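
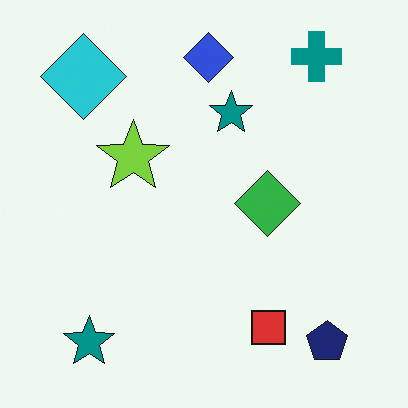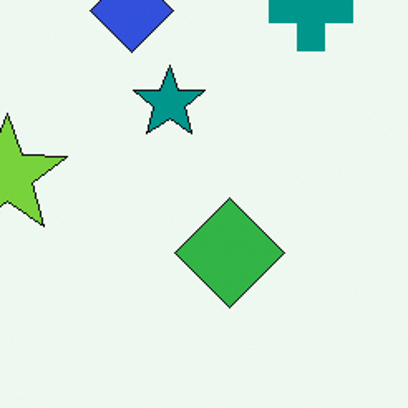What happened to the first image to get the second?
The image was cropped to a noticeably smaller region and rescaled.

The visible shapes are larger and the field of view is narrower; shapes near the original edges may be partly or wholly outside the frame — a crop-and-rescale.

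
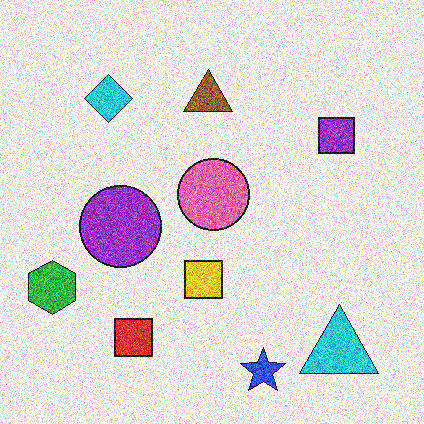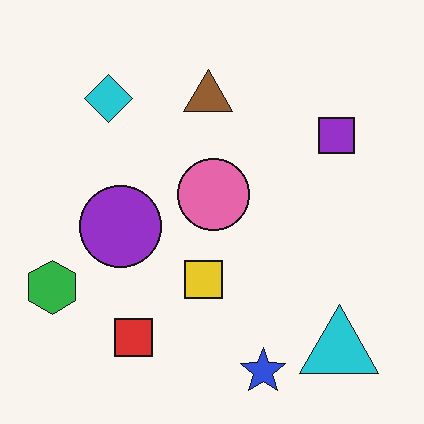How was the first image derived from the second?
The first image is the second degraded with heavy additive noise.

Random speckle covers the whole image, including the flat background.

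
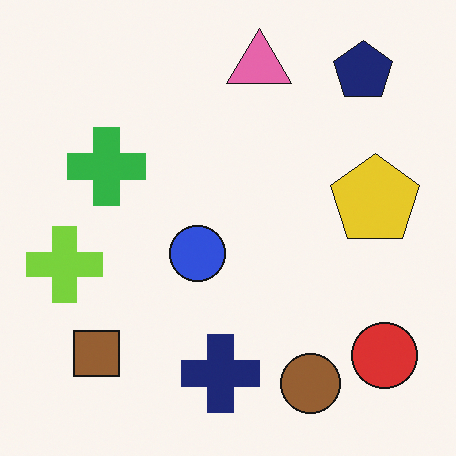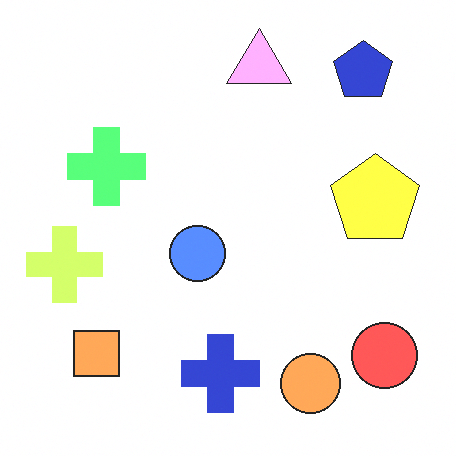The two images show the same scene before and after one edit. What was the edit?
This is the original image brightened a lot.

Every pixel — background and shapes alike — is uniformly brightened.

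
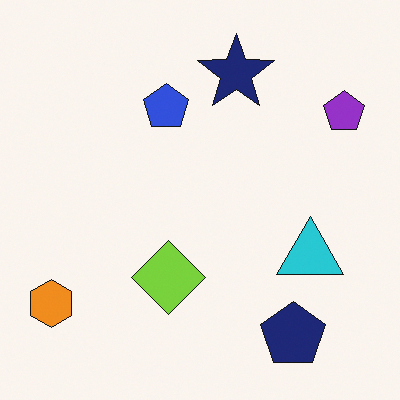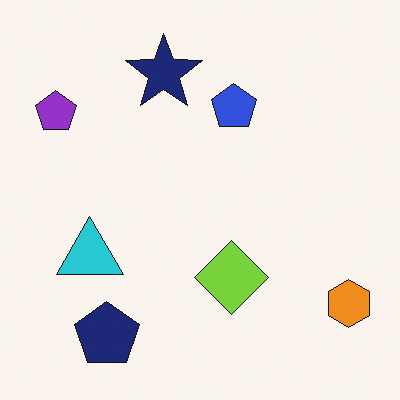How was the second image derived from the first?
This is the original image flipped horizontally (left ↔ right).

The orange hexagon is in the bottom-left of the first image and the bottom-right of the second — shapes on opposite sides of the vertical midline have swapped in a mirror flip.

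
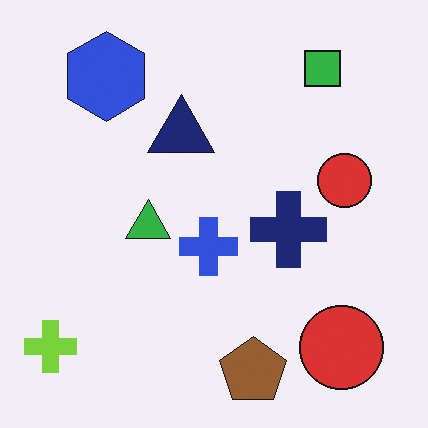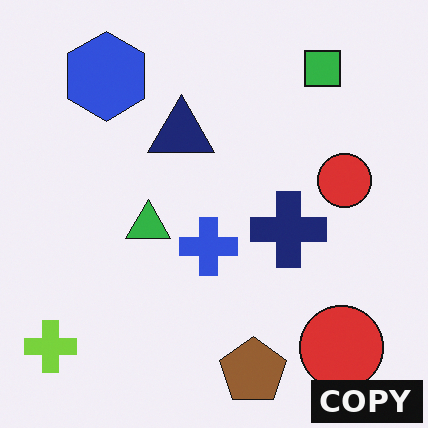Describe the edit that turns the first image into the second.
The second image is the first watermarked with the text "COPY" in the lower-right corner.

A dark label reading "COPY" appears in the lower-right corner.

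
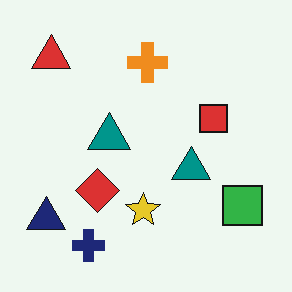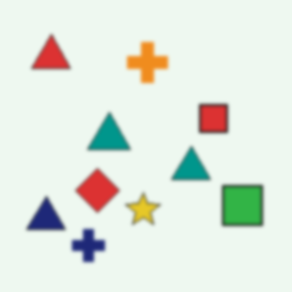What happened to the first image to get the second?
The second image is the first lightly blurred.

Shape edges and outlines are uniformly softened across the whole image.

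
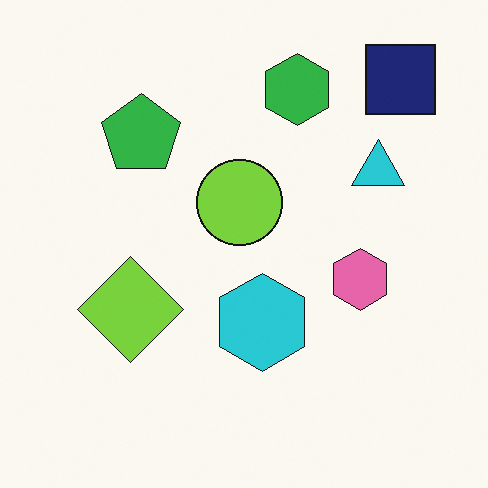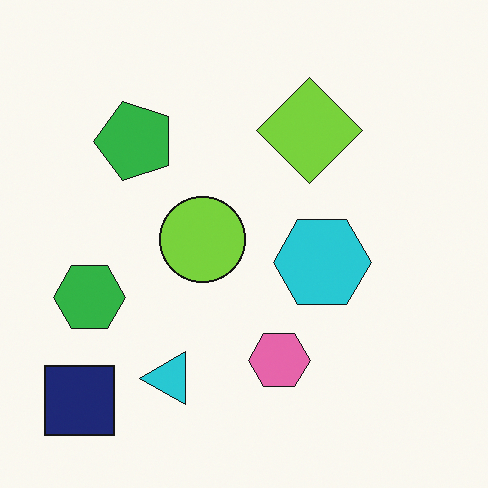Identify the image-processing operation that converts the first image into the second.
Transposed (reflected across the top-left ↔ bottom-right diagonal).

Shapes have swapped their row and column positions — what was in the top-right is now in the bottom-left — a diagonal reflection.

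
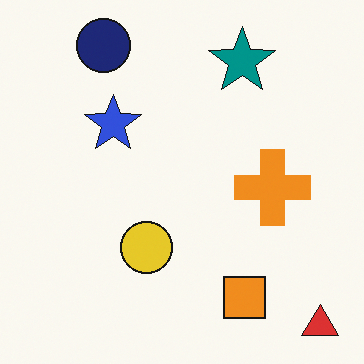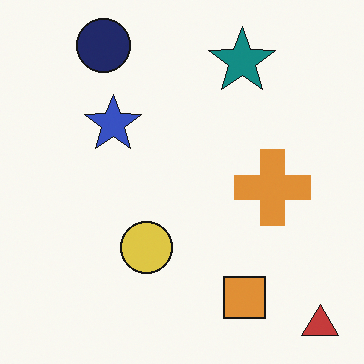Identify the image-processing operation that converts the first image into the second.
The second image is the first slightly desaturated.

All colors are more muted and greyish — a global saturation change.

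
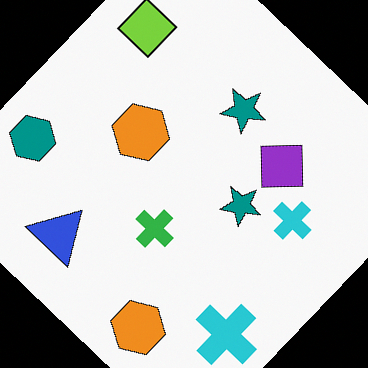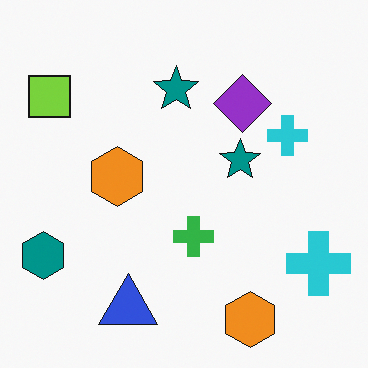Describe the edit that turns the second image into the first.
The image was rotated clockwise by a large amount — several tens of degrees.

Every shape is tilted by the same angle and the image corners show triangular fill wedges — a whole-image rotation by a non-right angle.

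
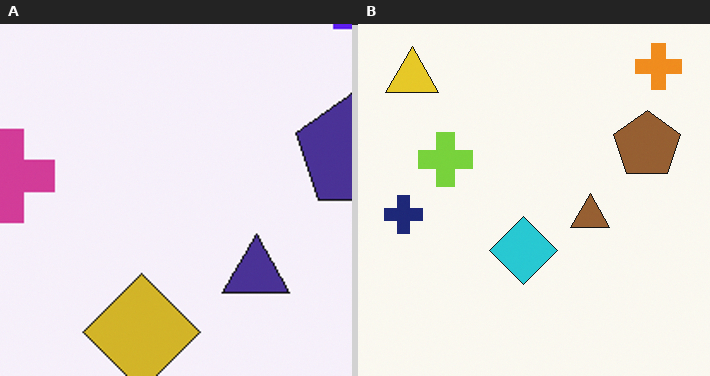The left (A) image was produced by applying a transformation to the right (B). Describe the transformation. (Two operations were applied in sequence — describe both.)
Hue-shifted by a large amount, then cropped tightly and scaled back up.

Every shape's color has rotated by the same amount around the hue wheel — a uniform hue shift. The visible shapes are larger and the field of view is narrower; shapes near the original edges may be partly or wholly outside the frame — a crop-and-rescale.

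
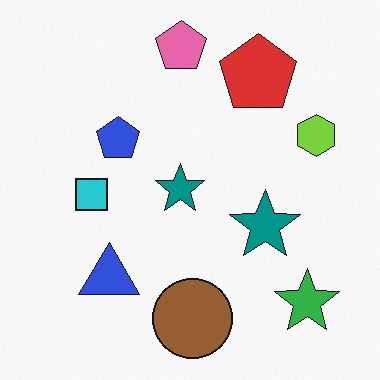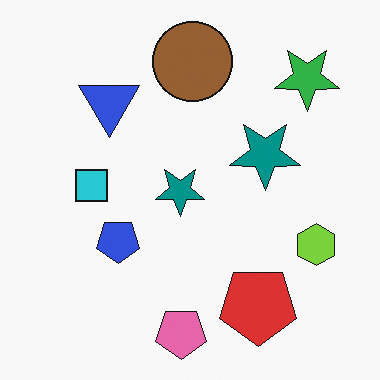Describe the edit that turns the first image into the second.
It was flipped vertically (top ↔ bottom).

The pink pentagon is in the top of the first image and the bottom of the second — shapes on opposite sides of the horizontal midline have swapped in a mirror flip.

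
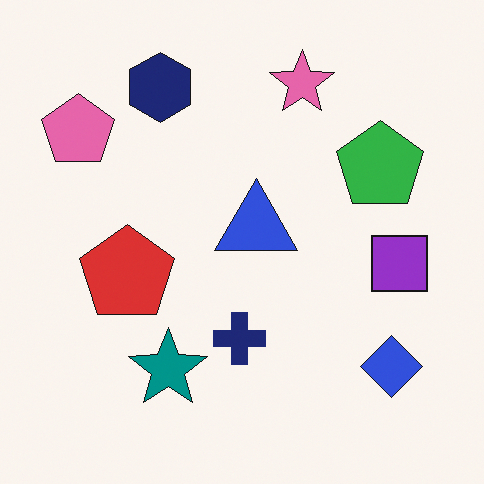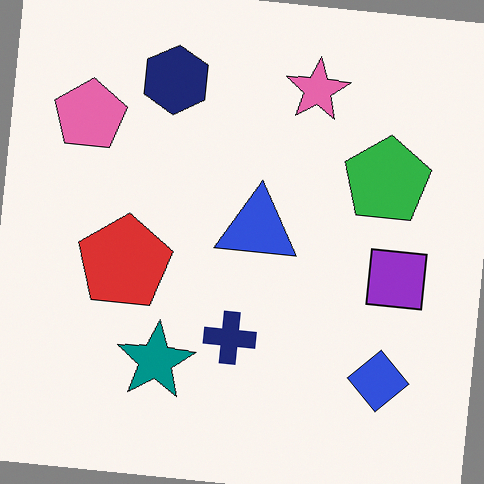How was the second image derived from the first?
The transformation is: rotated clockwise by a slight angle.

Every shape is tilted by the same angle and the image corners show triangular fill wedges — a whole-image rotation by a non-right angle.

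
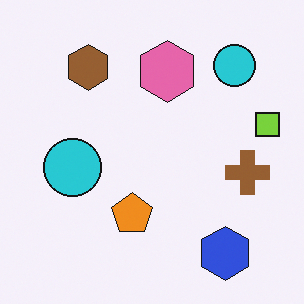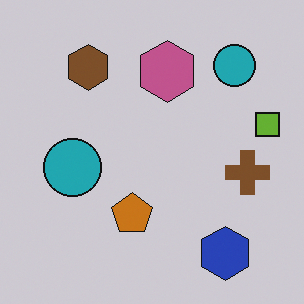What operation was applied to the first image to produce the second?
The transformation is: darkened a little.

Every pixel — background and shapes alike — is uniformly darkened.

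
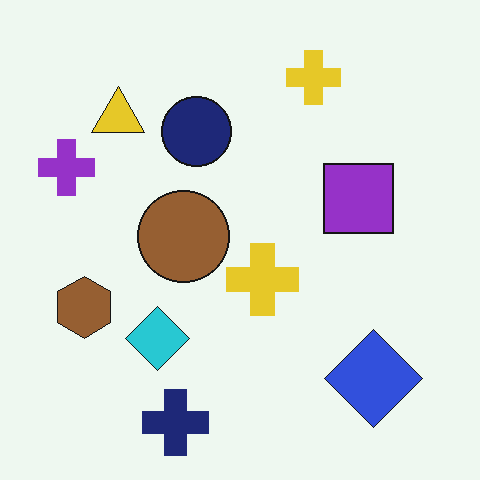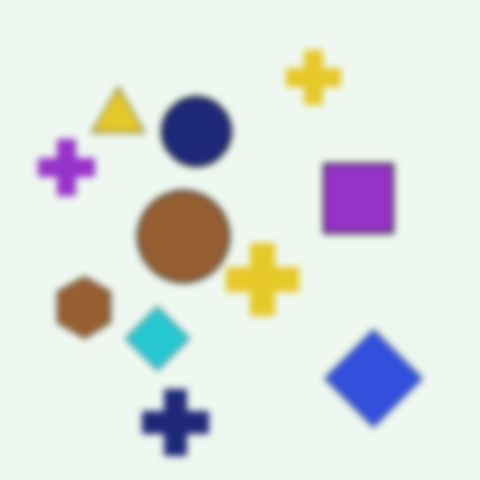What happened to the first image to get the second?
This is the original image moderately blurred.

Shape edges and outlines are uniformly softened across the whole image.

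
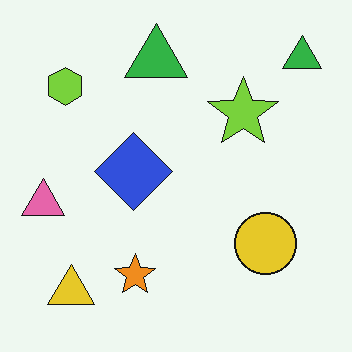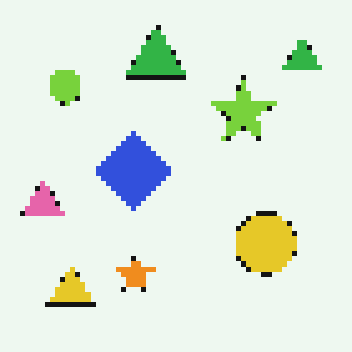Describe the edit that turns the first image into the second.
The second image is the first lightly pixelated (a mild mosaic effect).

Shapes are reduced to large square blocks; fine edges and outlines are lost — a downscale-then-upscale (mosaic) effect.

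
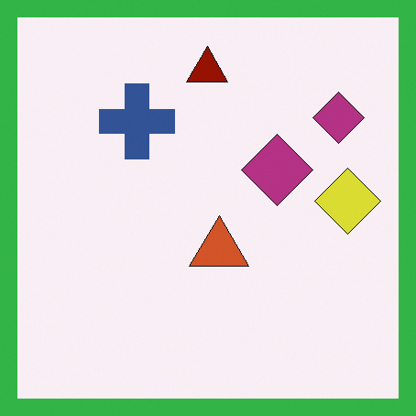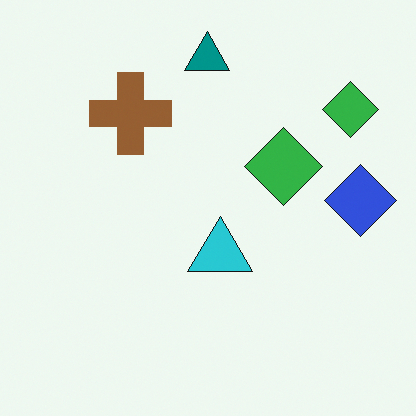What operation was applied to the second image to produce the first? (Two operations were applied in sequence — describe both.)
This is the original image hue-shifted by a large amount, then framed with a green border.

Every shape's color has rotated by the same amount around the hue wheel — a uniform hue shift. A solid green frame runs around the edge of the first image, with the content slightly shrunk inside it.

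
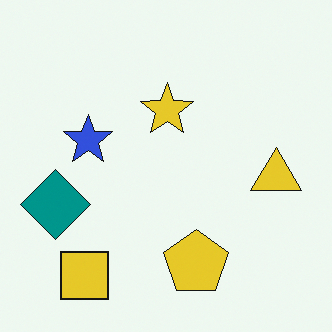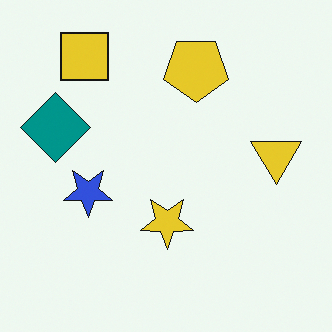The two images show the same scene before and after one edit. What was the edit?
Flipped vertically (top ↔ bottom).

The yellow square is in the bottom-left of the first image and the top-left of the second — shapes on opposite sides of the horizontal midline have swapped in a mirror flip.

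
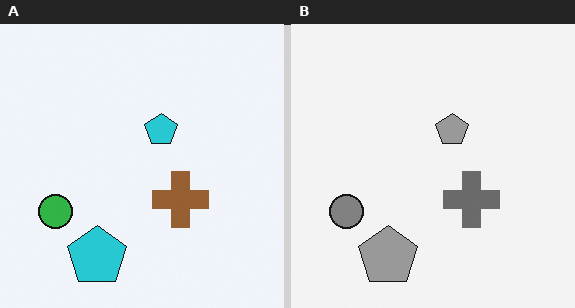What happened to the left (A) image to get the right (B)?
Converted to grayscale.

All color is removed — every shape is now a shade of grey.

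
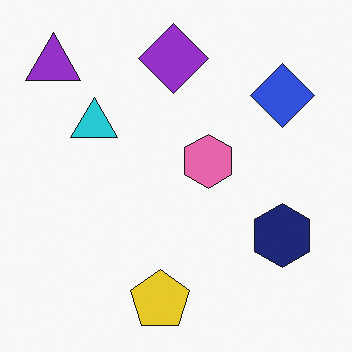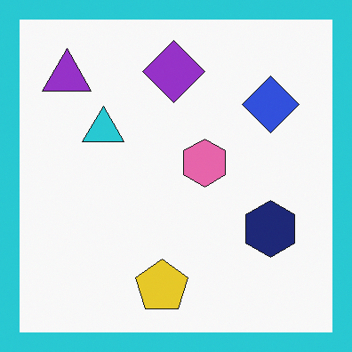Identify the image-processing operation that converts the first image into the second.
The transformation is: framed with a cyan border.

A solid cyan frame runs around the edge of the second image, with the content slightly shrunk inside it.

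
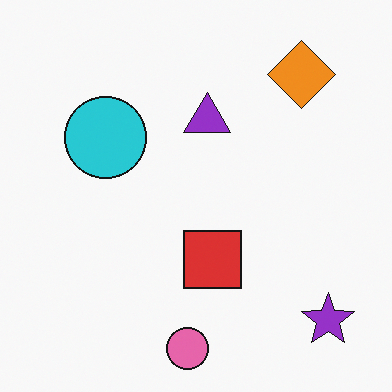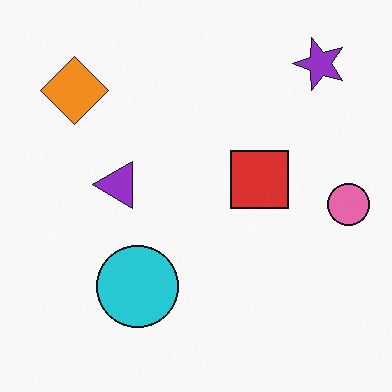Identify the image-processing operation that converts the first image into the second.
This is the original image rotated 90° counter-clockwise.

The purple star sits in the bottom-right of the first image and the top-right of the second — consistent with a whole-image 90° counter-clockwise rotation.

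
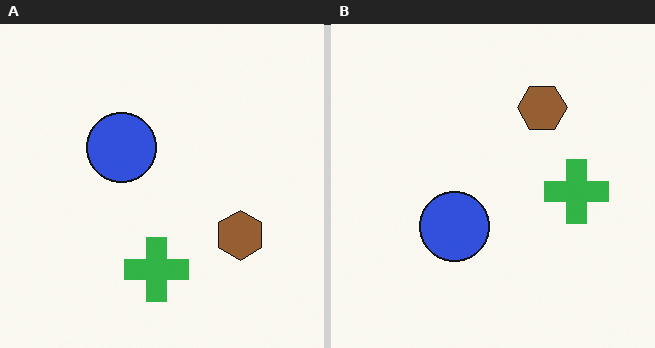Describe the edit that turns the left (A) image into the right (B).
The right (B) image is the left (A) rotated 90° counter-clockwise.

The brown hexagon sits in the right of the left (A) image and the top of the right (B) — consistent with a whole-image 90° counter-clockwise rotation.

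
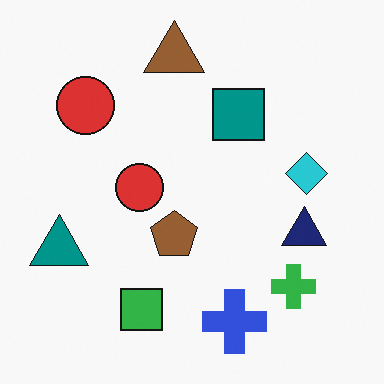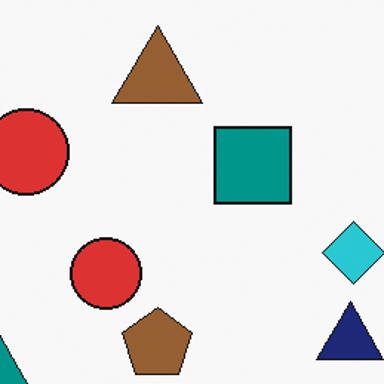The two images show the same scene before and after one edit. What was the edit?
Cropped to a modestly smaller region and rescaled.

The visible shapes are larger and the field of view is narrower; shapes near the original edges may be partly or wholly outside the frame — a crop-and-rescale.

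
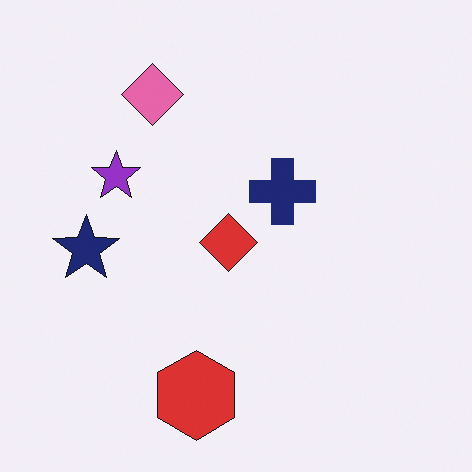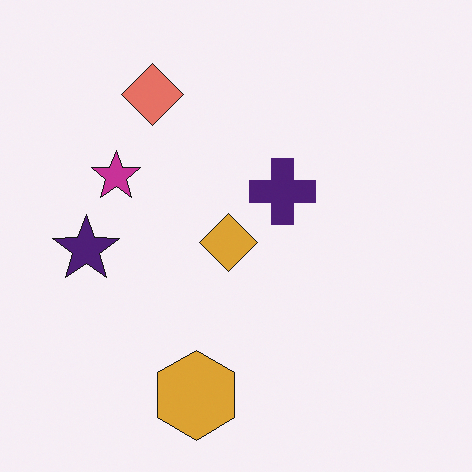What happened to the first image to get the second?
This is the original image hue-shifted slightly.

Every shape's color has rotated by the same amount around the hue wheel — a uniform hue shift.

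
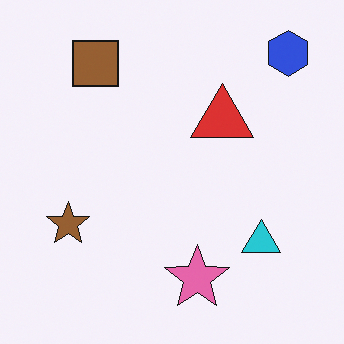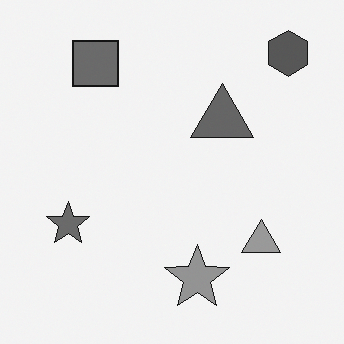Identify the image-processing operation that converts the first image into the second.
It was converted to grayscale.

All color is removed — every shape is now a shade of grey.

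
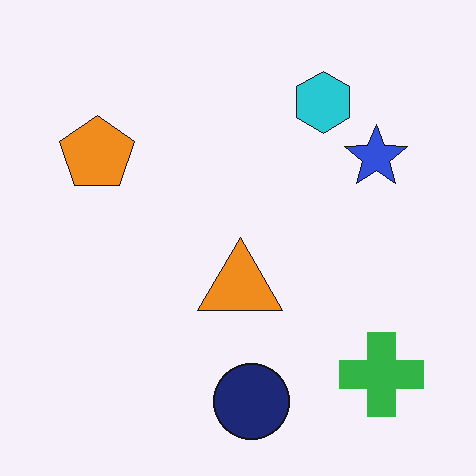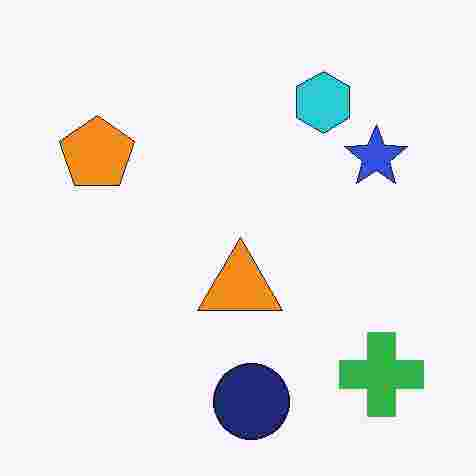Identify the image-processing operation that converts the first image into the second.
The image was heavily JPEG-compressed with obvious blocking artifacts.

Blocky 8×8 compression artifacts appear around shape edges and the flat background shows ringing — characteristic JPEG degradation.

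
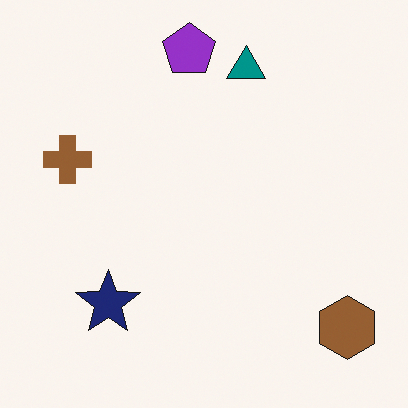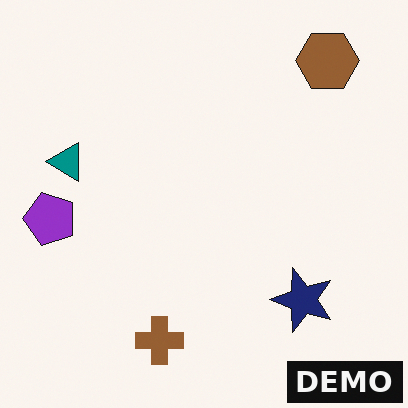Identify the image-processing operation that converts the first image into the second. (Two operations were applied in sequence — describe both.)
This is the original image rotated 90° counter-clockwise, then watermarked with the text "DEMO" in the lower-right corner.

The brown hexagon sits in the bottom-right of the first image and the top-right of the second — consistent with a whole-image 90° counter-clockwise rotation. A dark label reading "DEMO" appears in the lower-right corner.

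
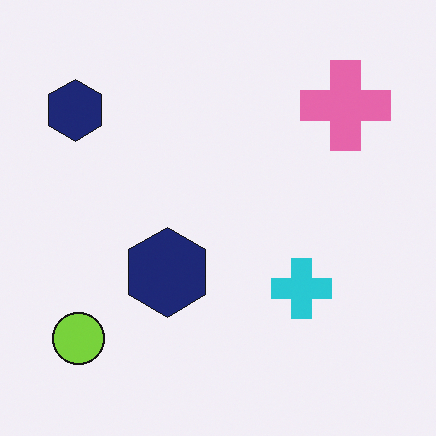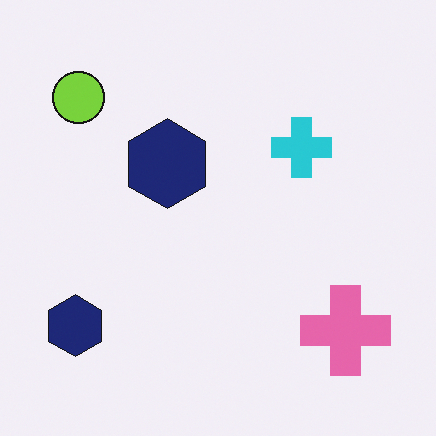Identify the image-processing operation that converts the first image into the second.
The transformation is: flipped vertically (top ↔ bottom).

The lime circle is in the bottom-left of the first image and the top-left of the second — shapes on opposite sides of the horizontal midline have swapped in a mirror flip.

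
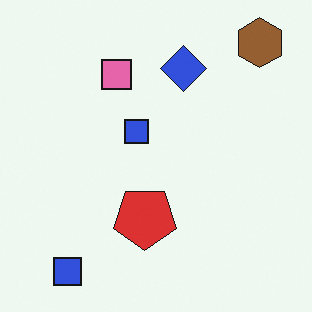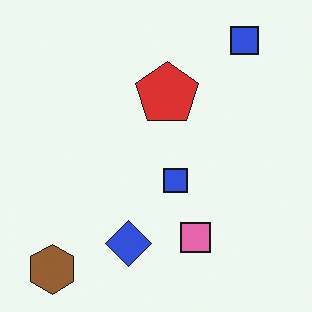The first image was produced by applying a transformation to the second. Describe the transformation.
It was rotated 180°.

The brown hexagon sits in the bottom-left of the second image and the top-right of the first — consistent with a whole-image 180° rotation.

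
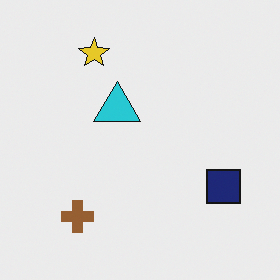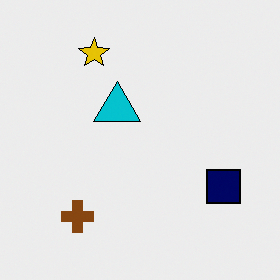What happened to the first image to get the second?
The image was given slightly increased contrast.

Tones are pushed away from mid-grey across the whole image — a global contrast change.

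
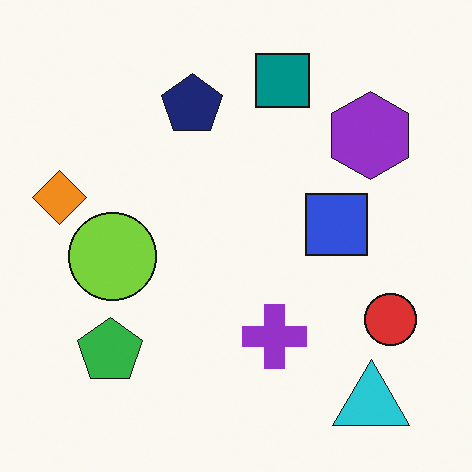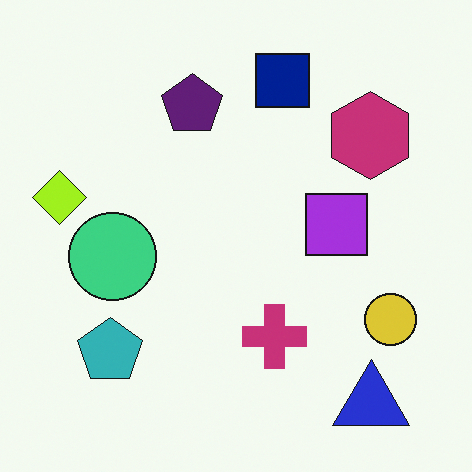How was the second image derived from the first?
This is the original image hue-shifted slightly.

Every shape's color has rotated by the same amount around the hue wheel — a uniform hue shift.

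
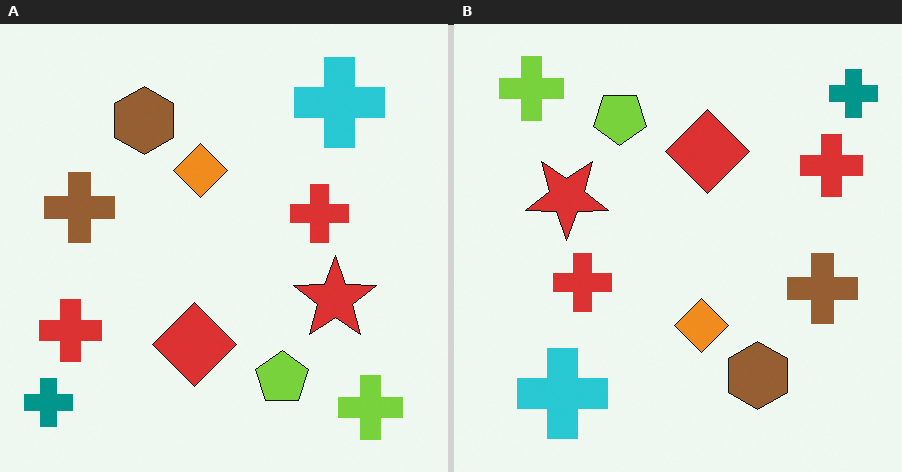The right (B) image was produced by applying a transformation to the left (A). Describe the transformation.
Rotated 180°.

The teal cross sits in the bottom-left of the left (A) image and the top-right of the right (B) — consistent with a whole-image 180° rotation.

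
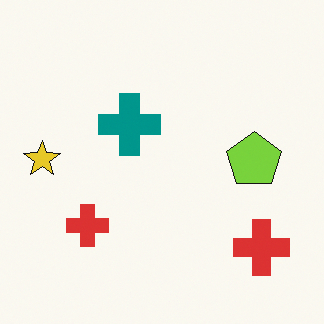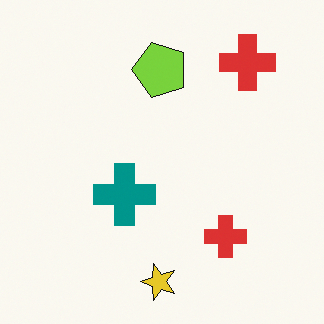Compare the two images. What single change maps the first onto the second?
The image was rotated 90° counter-clockwise.

The yellow star sits in the left of the first image and the bottom of the second — consistent with a whole-image 90° counter-clockwise rotation.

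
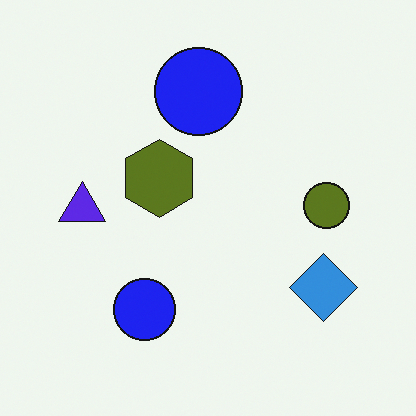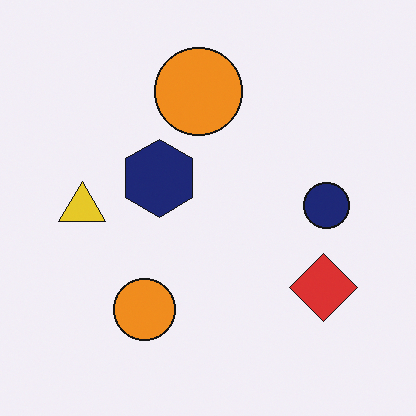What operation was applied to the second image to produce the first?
The image was hue-shifted by a large amount.

Every shape's color has rotated by the same amount around the hue wheel — a uniform hue shift.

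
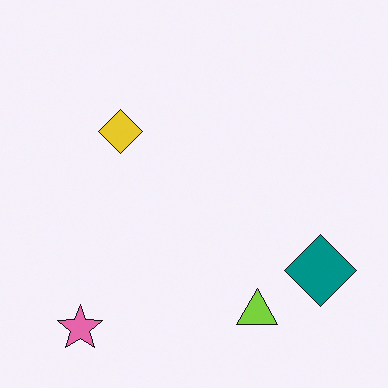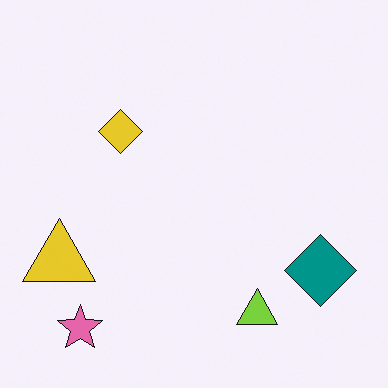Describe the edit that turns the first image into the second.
This is the original image overlaid with an additional yellow triangle.

A yellow triangle appears in the second image that is absent from the first.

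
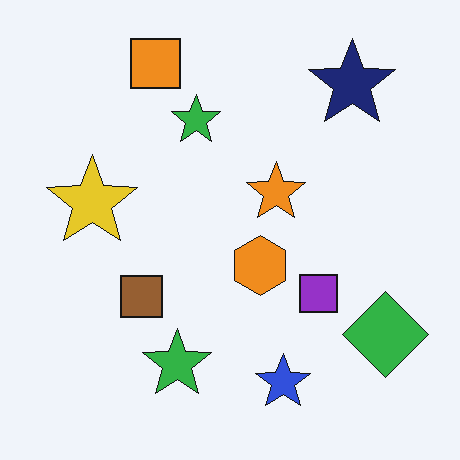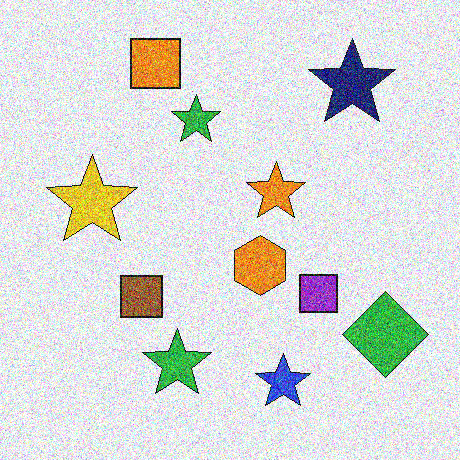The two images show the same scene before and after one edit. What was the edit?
Degraded with a thick layer of grain.

Random speckle covers the whole image, including the flat background.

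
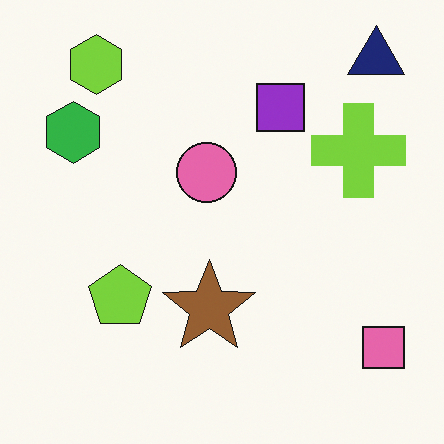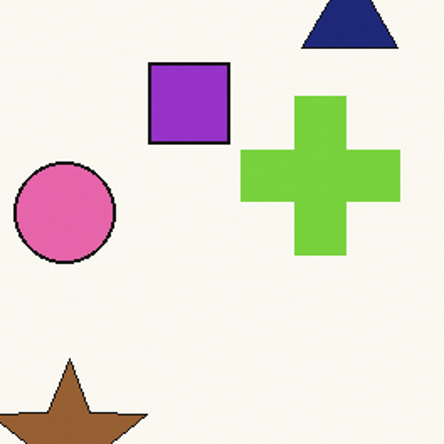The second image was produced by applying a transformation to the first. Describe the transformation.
It was cropped to a noticeably smaller region and rescaled.

The visible shapes are larger and the field of view is narrower; shapes near the original edges may be partly or wholly outside the frame — a crop-and-rescale.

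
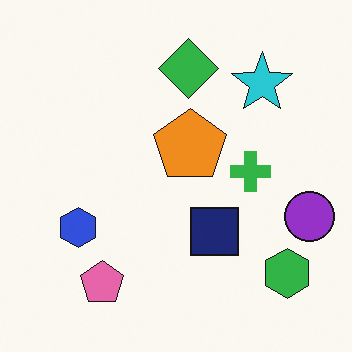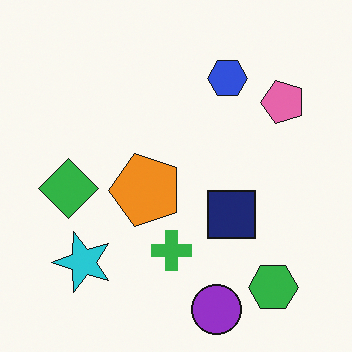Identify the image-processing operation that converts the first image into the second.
The image was transposed (reflected across the top-left ↔ bottom-right diagonal).

Shapes have swapped their row and column positions — what was in the top-right is now in the bottom-left — a diagonal reflection.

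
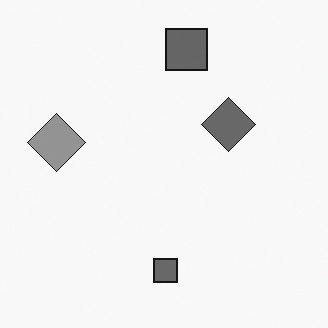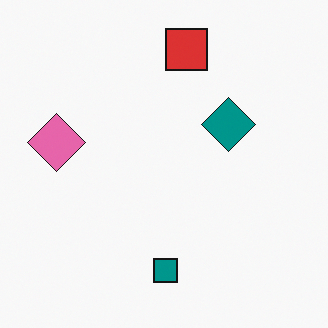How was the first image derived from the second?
The transformation is: converted to grayscale.

All color is removed — every shape is now a shade of grey.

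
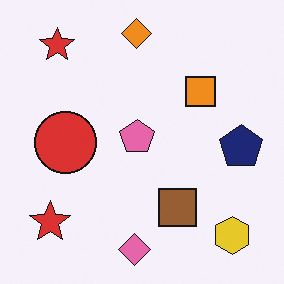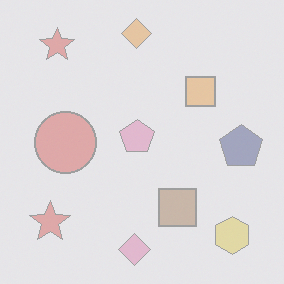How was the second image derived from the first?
The image was given much lower contrast.

Tones are pushed toward mid-grey across the whole image — a global contrast change.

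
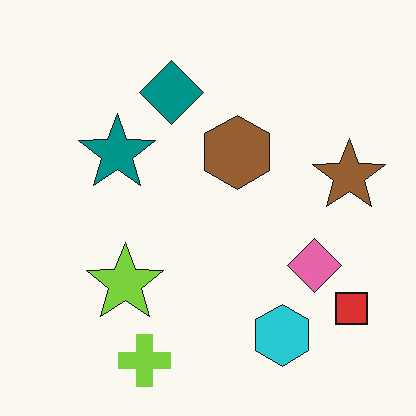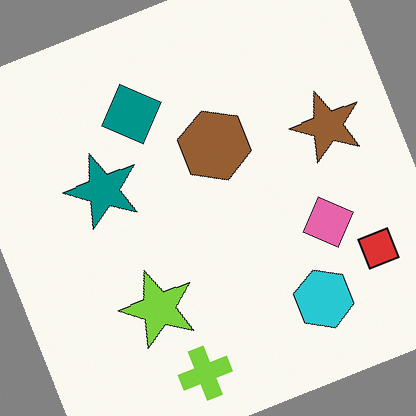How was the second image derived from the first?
The transformation is: rotated counter-clockwise by a moderate amount.

Every shape is tilted by the same angle and the image corners show triangular fill wedges — a whole-image rotation by a non-right angle.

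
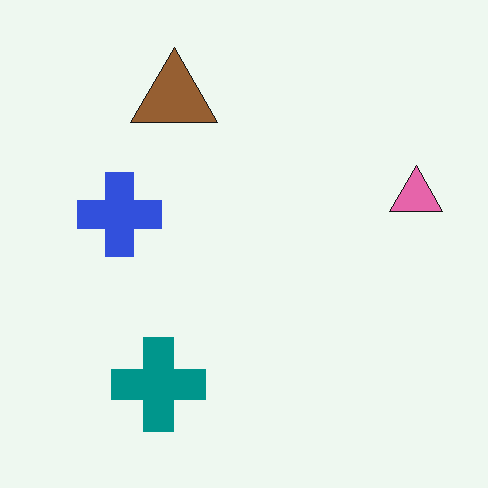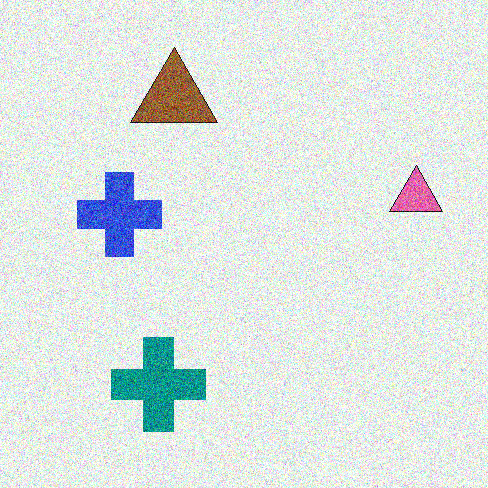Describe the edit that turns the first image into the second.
The image was degraded with a thick layer of grain.

Random speckle covers the whole image, including the flat background.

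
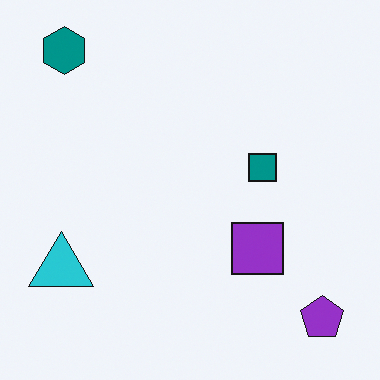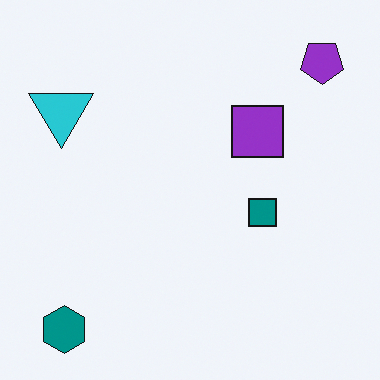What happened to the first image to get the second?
The transformation is: flipped vertically (top ↔ bottom).

The teal hexagon is in the top-left of the first image and the bottom-left of the second — shapes on opposite sides of the horizontal midline have swapped in a mirror flip.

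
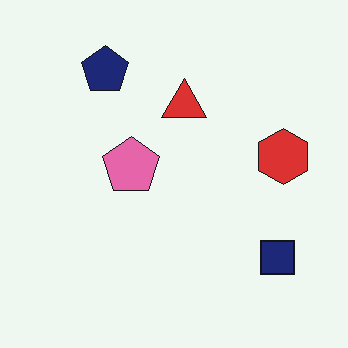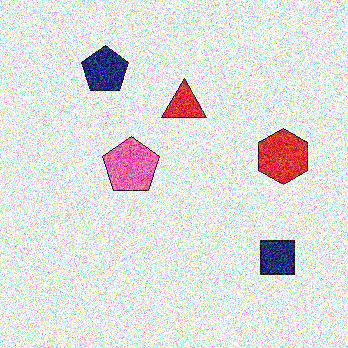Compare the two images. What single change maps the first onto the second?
This is the original image degraded with a thick layer of grain.

Random speckle covers the whole image, including the flat background.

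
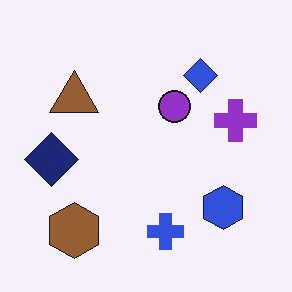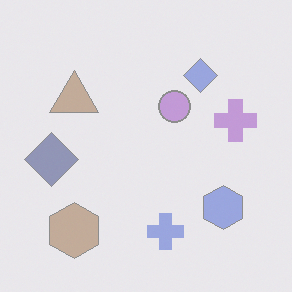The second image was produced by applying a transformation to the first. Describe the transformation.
The transformation is: washed out (contrast reduced).

Tones are pushed toward mid-grey across the whole image — a global contrast change.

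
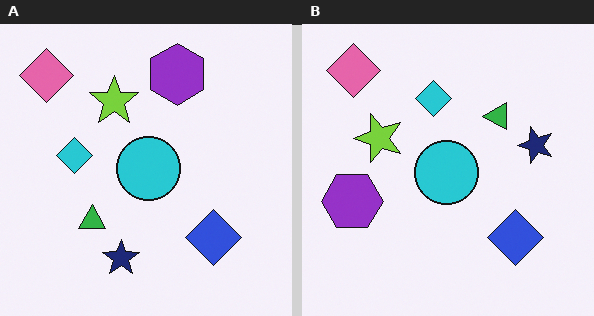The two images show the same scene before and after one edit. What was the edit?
Transposed (reflected across the top-left ↔ bottom-right diagonal).

Shapes have swapped their row and column positions — what was in the top-right is now in the bottom-left — a diagonal reflection.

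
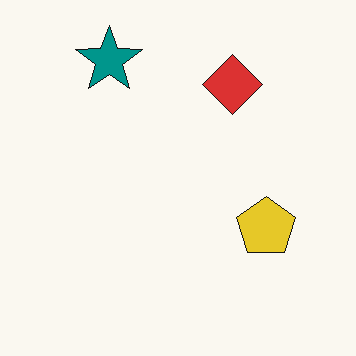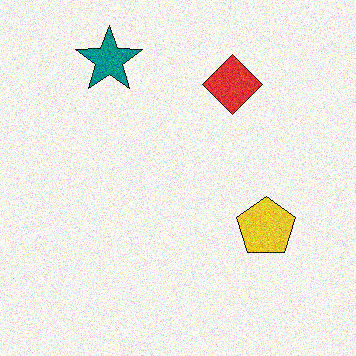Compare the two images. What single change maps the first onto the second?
It was degraded with moderate additive noise.

Random speckle covers the whole image, including the flat background.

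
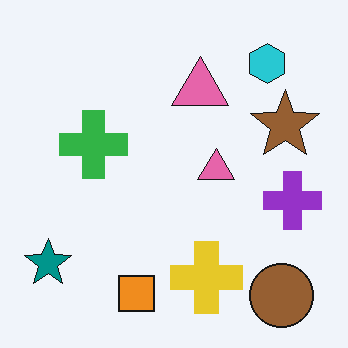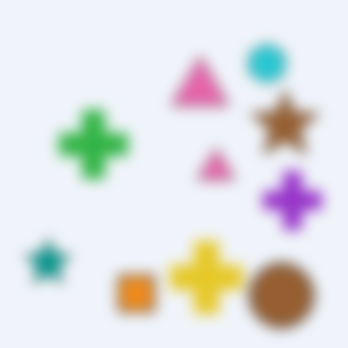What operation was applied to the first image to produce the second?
The transformation is: strongly gaussian-blurred.

Shape edges and outlines are uniformly softened across the whole image.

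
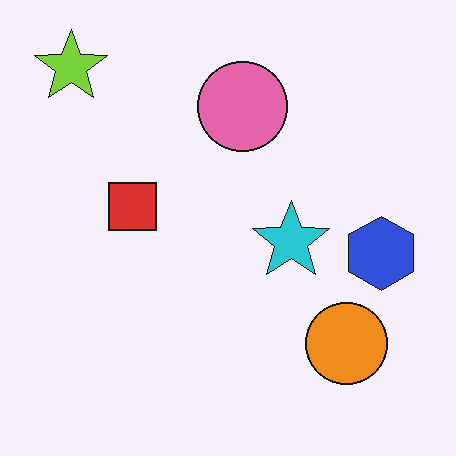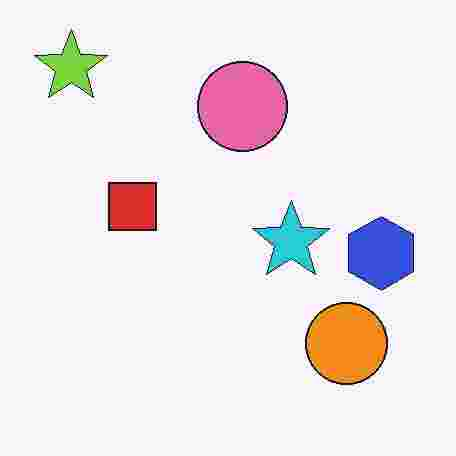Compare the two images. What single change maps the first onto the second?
The transformation is: heavily JPEG-compressed with obvious blocking artifacts.

Blocky 8×8 compression artifacts appear around shape edges and the flat background shows ringing — characteristic JPEG degradation.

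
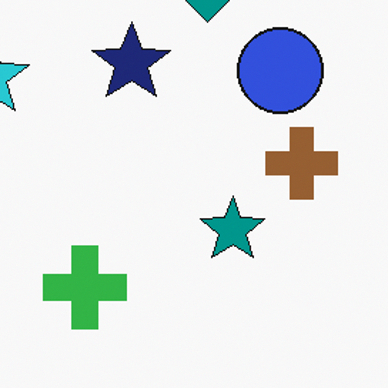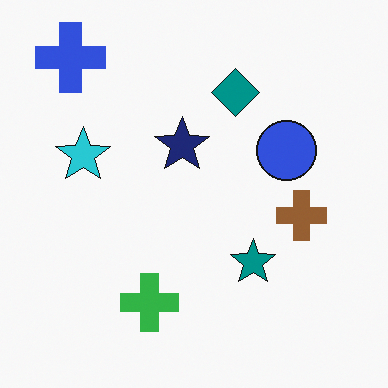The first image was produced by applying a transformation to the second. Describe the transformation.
The first image is the second cropped to a modestly smaller region and rescaled.

The visible shapes are larger and the field of view is narrower; shapes near the original edges may be partly or wholly outside the frame — a crop-and-rescale.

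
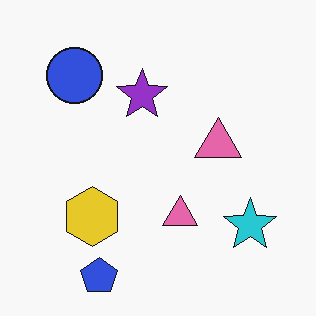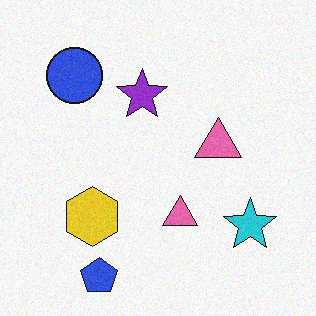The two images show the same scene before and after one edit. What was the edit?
The image was degraded with subtle gaussian noise.

Random speckle covers the whole image, including the flat background.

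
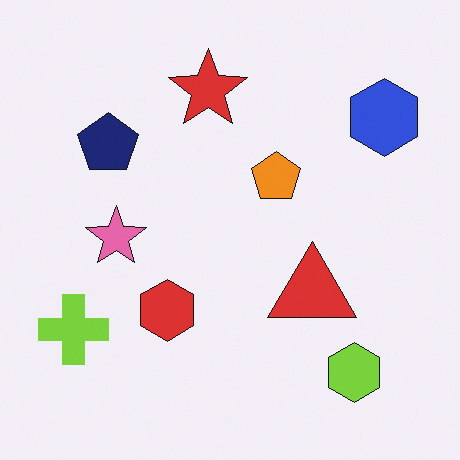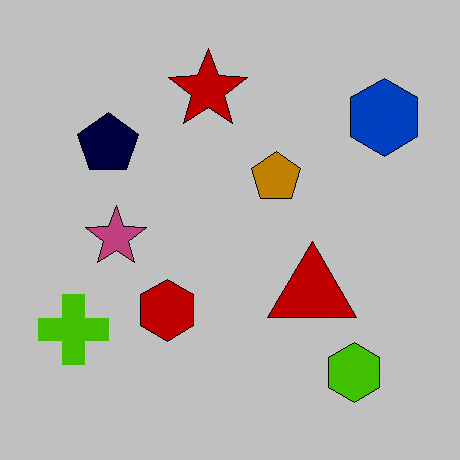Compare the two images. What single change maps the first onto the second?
The image was aggressively posterized.

Each flat color has snapped to a coarser quantized level — most visibly, the near-white background has dropped to a flat grey.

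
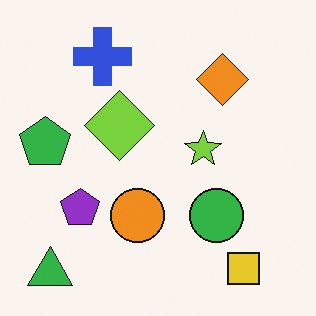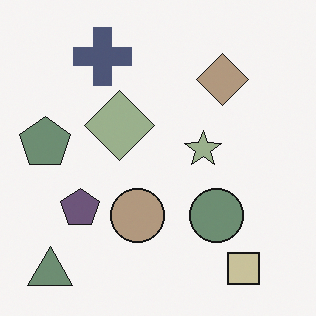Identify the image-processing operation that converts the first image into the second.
The second image is the first heavily desaturated.

All colors are more muted and greyish — a global saturation change.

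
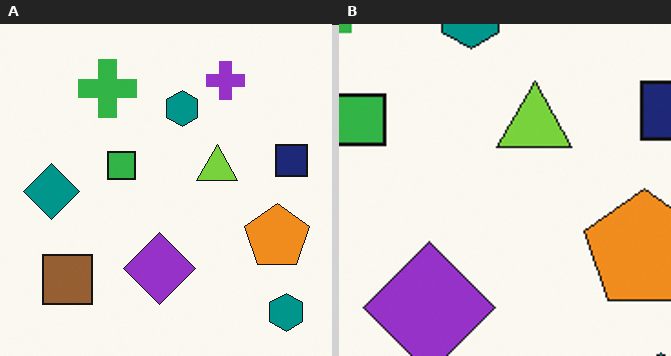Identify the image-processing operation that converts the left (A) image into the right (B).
Cropped tightly and scaled back up.

The visible shapes are larger and the field of view is narrower; shapes near the original edges may be partly or wholly outside the frame — a crop-and-rescale.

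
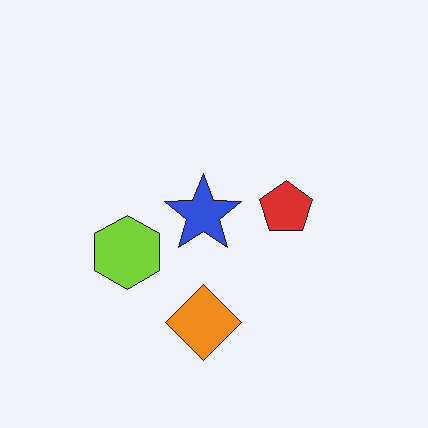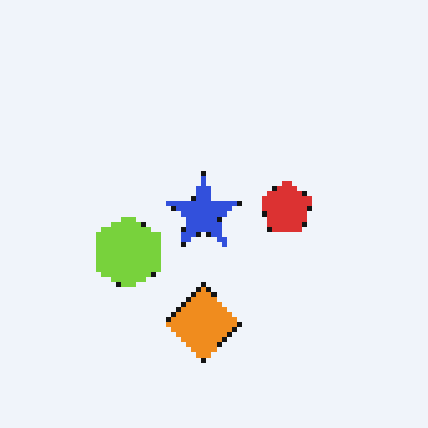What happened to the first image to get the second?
This is the original image lightly pixelated (a mild mosaic effect).

Shapes are reduced to large square blocks; fine edges and outlines are lost — a downscale-then-upscale (mosaic) effect.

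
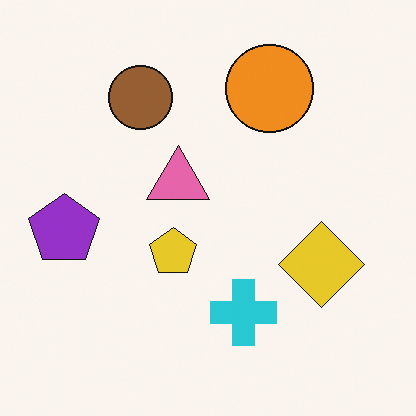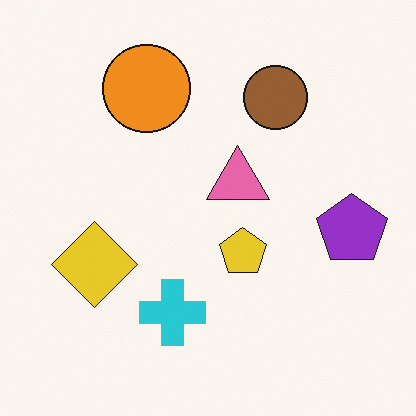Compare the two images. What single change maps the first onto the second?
The transformation is: flipped horizontally (left ↔ right).

The purple pentagon is in the left of the first image and the right of the second — shapes on opposite sides of the vertical midline have swapped in a mirror flip.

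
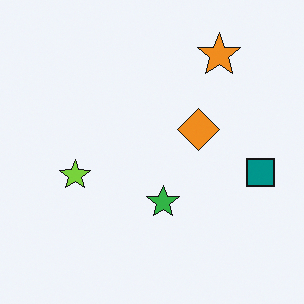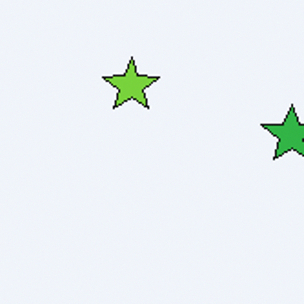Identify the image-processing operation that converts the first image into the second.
It was cropped to a noticeably smaller region and rescaled.

The visible shapes are larger and the field of view is narrower; shapes near the original edges may be partly or wholly outside the frame — a crop-and-rescale.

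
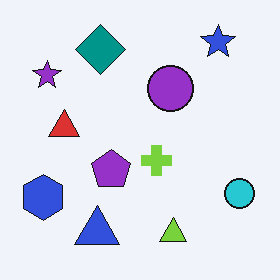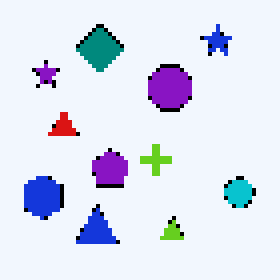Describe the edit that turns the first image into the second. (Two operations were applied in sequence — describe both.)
The image was lightly pixelated (a mild mosaic effect), then given slightly increased contrast.

Shapes are reduced to large square blocks; fine edges and outlines are lost — a downscale-then-upscale (mosaic) effect. Tones are pushed away from mid-grey across the whole image — a global contrast change.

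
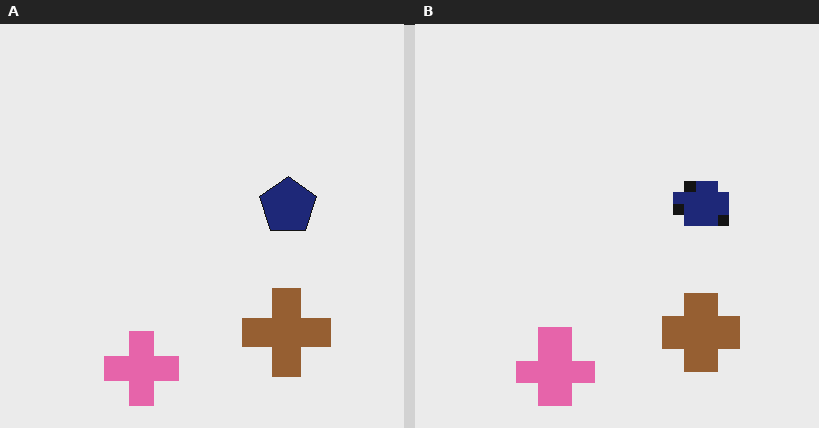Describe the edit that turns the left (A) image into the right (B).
The right (B) image is the left (A) heavily pixelated into large blocks.

Shapes are reduced to large square blocks; fine edges and outlines are lost — a downscale-then-upscale (mosaic) effect.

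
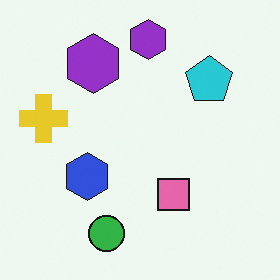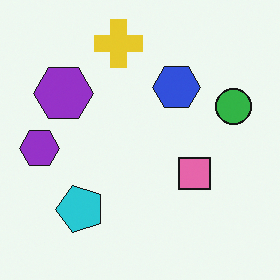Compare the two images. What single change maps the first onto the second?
Transposed (reflected across the top-left ↔ bottom-right diagonal).

Shapes have swapped their row and column positions — what was in the top-right is now in the bottom-left — a diagonal reflection.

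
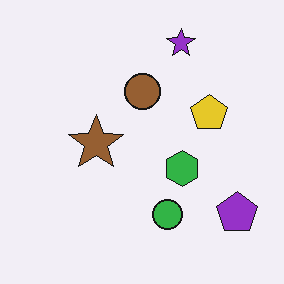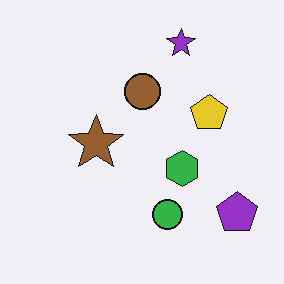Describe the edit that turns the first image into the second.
It was JPEG-compressed with visible artifacts.

Blocky 8×8 compression artifacts appear around shape edges and the flat background shows ringing — characteristic JPEG degradation.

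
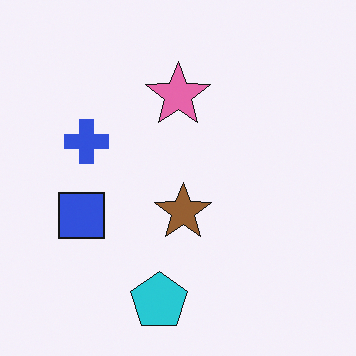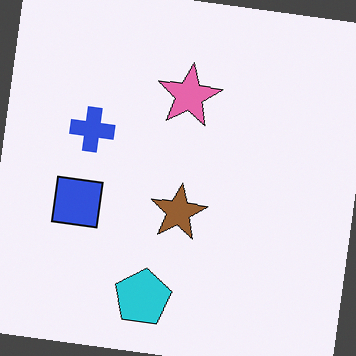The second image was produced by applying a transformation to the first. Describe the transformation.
It was rotated clockwise by a few degrees.

Every shape is tilted by the same angle and the image corners show triangular fill wedges — a whole-image rotation by a non-right angle.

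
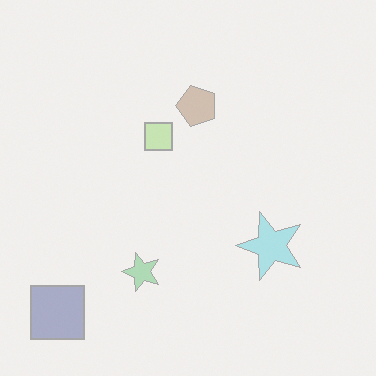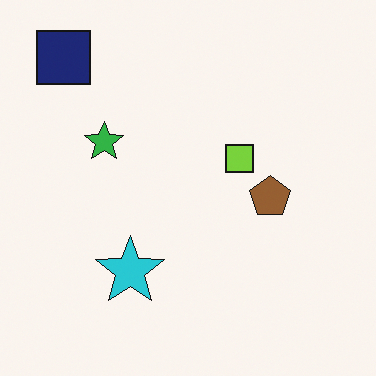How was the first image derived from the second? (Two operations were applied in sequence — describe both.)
The transformation is: rotated 90° counter-clockwise, then washed out (contrast reduced).

The navy square sits in the top-left of the second image and the bottom-left of the first — consistent with a whole-image 90° counter-clockwise rotation. Tones are pushed toward mid-grey across the whole image — a global contrast change.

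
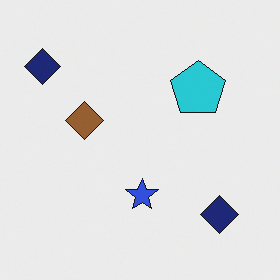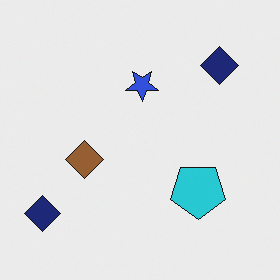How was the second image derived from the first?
The transformation is: flipped vertically (top ↔ bottom).

The blue star is in the bottom of the first image and the top of the second — shapes on opposite sides of the horizontal midline have swapped in a mirror flip.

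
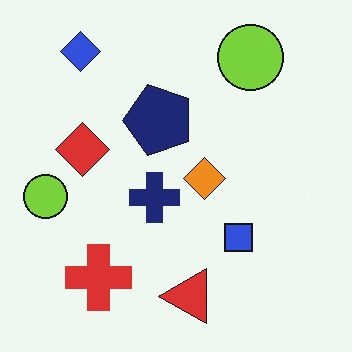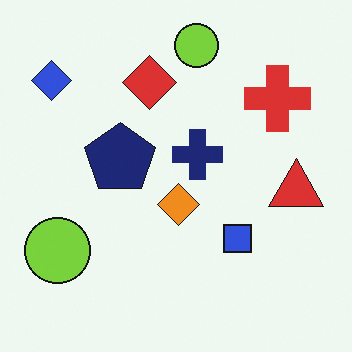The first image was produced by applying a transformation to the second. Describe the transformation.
The first image is the second transposed (reflected across the top-left ↔ bottom-right diagonal).

Shapes have swapped their row and column positions — what was in the top-right is now in the bottom-left — a diagonal reflection.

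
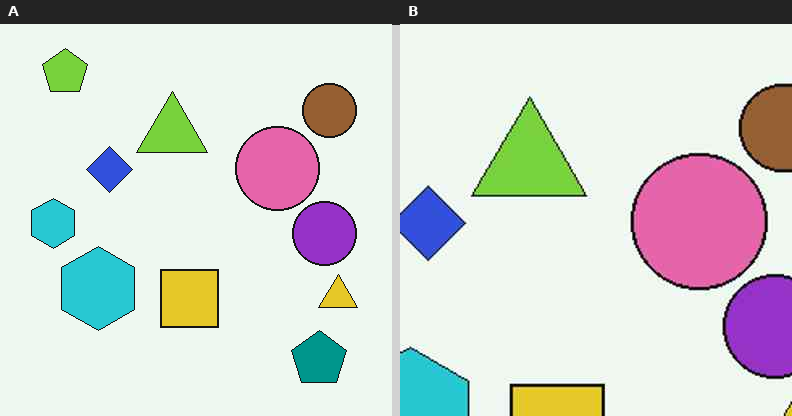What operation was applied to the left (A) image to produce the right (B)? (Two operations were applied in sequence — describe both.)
The image was cropped slightly and scaled back up, then JPEG-compressed with visible artifacts.

The visible shapes are larger and the field of view is narrower; shapes near the original edges may be partly or wholly outside the frame — a crop-and-rescale. Blocky 8×8 compression artifacts appear around shape edges and the flat background shows ringing — characteristic JPEG degradation.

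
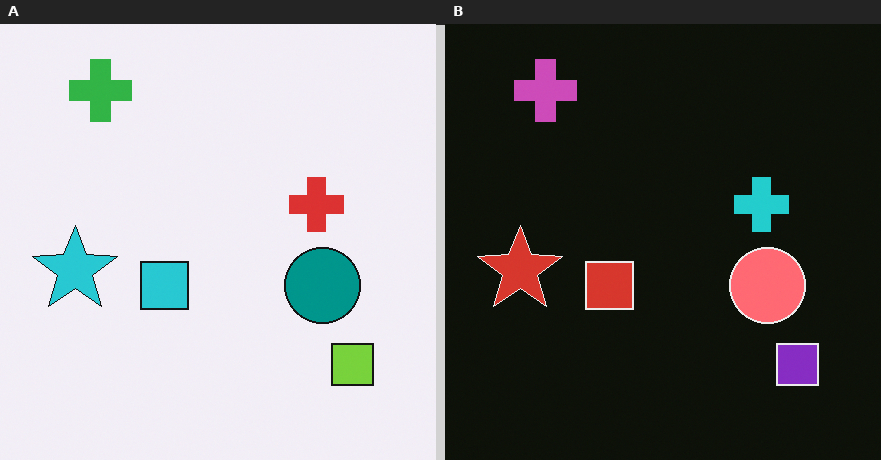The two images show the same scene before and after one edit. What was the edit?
This is the original image color-inverted (negative).

The light background has become dark and every shape's color is its complement — a photographic negative.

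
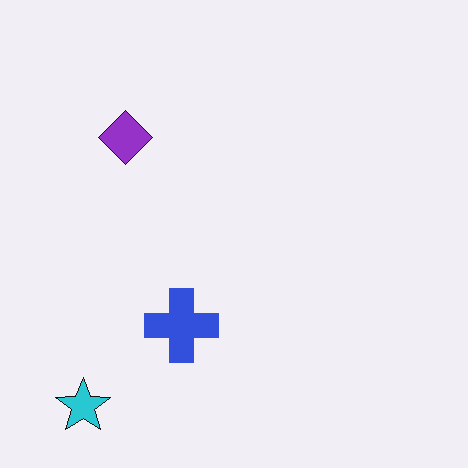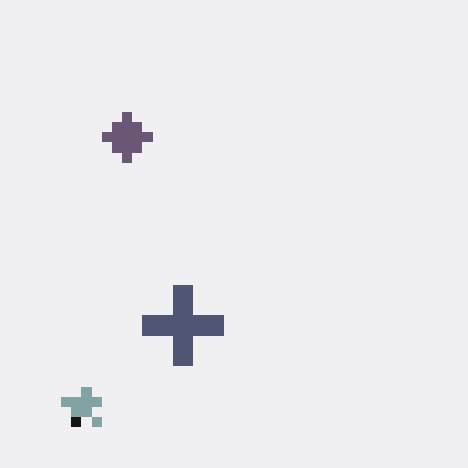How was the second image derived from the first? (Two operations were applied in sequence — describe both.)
It was made much more muted (saturation change), then heavily pixelated into large blocks.

All colors are more muted and greyish — a global saturation change. Shapes are reduced to large square blocks; fine edges and outlines are lost — a downscale-then-upscale (mosaic) effect.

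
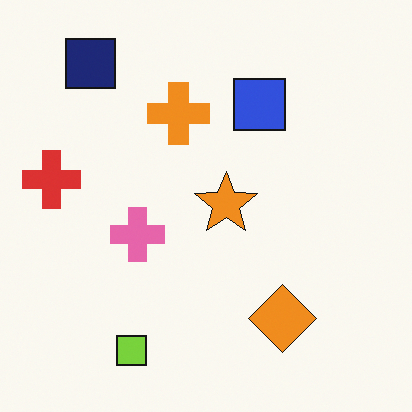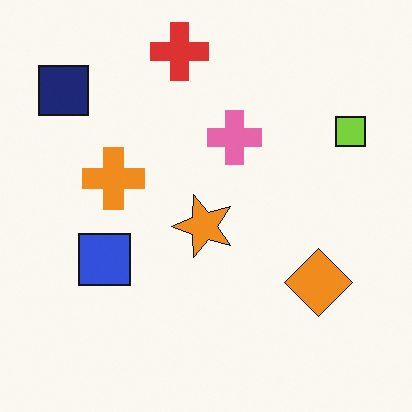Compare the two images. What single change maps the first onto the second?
Transposed (reflected across the top-left ↔ bottom-right diagonal).

Shapes have swapped their row and column positions — what was in the top-right is now in the bottom-left — a diagonal reflection.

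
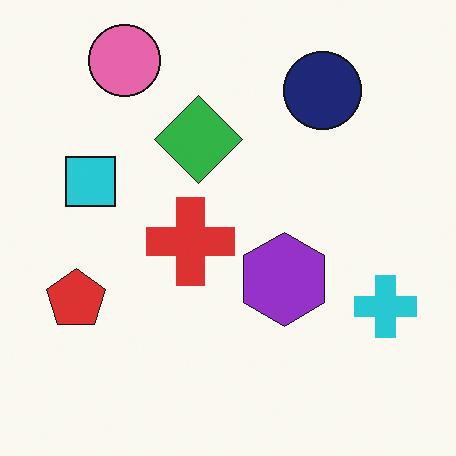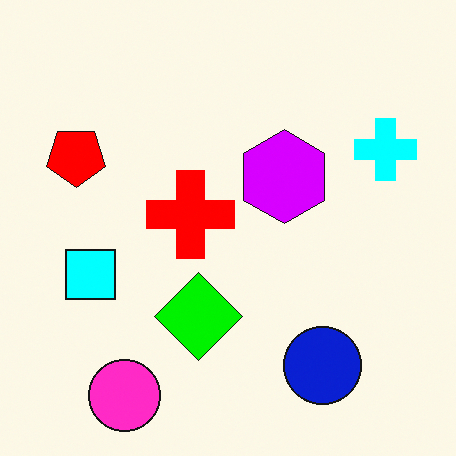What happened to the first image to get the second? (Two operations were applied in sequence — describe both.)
The second image is the first flipped vertically (top ↔ bottom), then made much more vivid (saturation change).

The pink circle is in the top-left of the first image and the bottom-left of the second — shapes on opposite sides of the horizontal midline have swapped in a mirror flip. All colors are more vivid — a global saturation change.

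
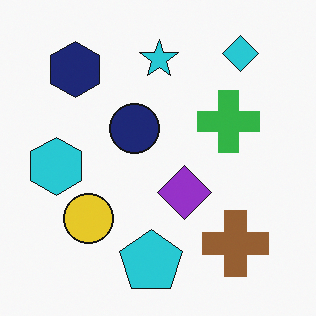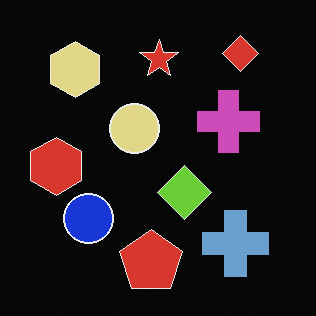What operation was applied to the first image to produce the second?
It was color-inverted (negative).

The light background has become dark and every shape's color is its complement — a photographic negative.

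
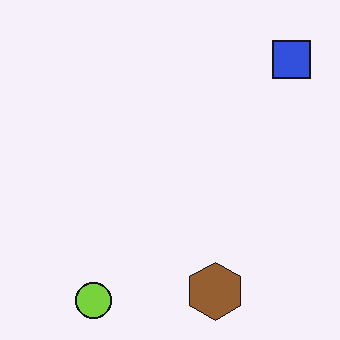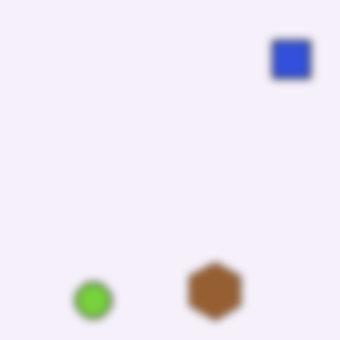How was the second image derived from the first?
Noticeably gaussian-blurred.

Shape edges and outlines are uniformly softened across the whole image.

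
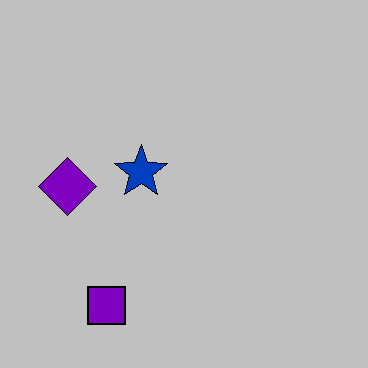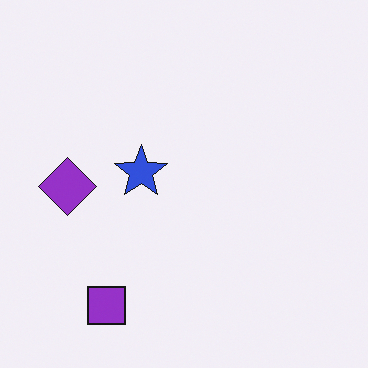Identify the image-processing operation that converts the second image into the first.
The image was aggressively posterized.

Each flat color has snapped to a coarser quantized level — most visibly, the near-white background has dropped to a flat grey.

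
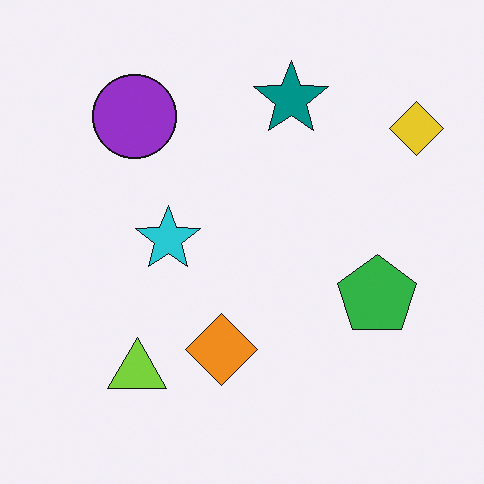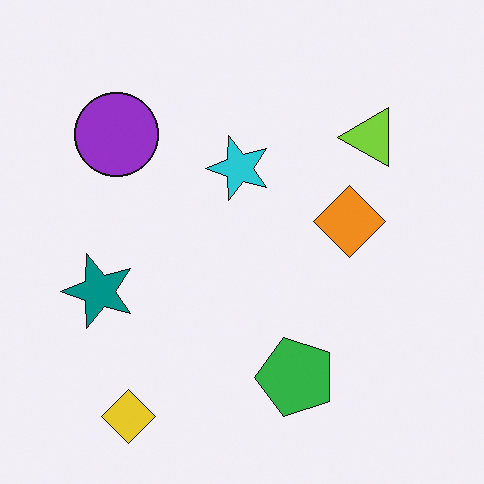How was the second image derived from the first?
This is the original image transposed (reflected across the top-left ↔ bottom-right diagonal).

Shapes have swapped their row and column positions — what was in the top-right is now in the bottom-left — a diagonal reflection.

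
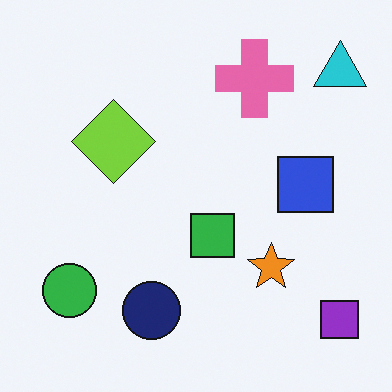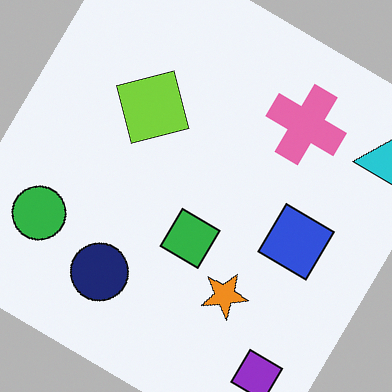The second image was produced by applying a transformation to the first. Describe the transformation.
The second image is the first rotated clockwise by a large amount — several tens of degrees.

Every shape is tilted by the same angle and the image corners show triangular fill wedges — a whole-image rotation by a non-right angle.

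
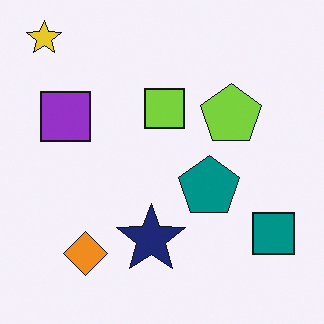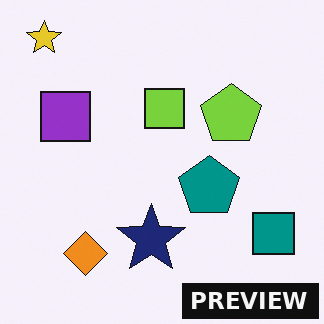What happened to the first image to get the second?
This is the original image watermarked with the text "PREVIEW" in the lower-right corner.

A dark label reading "PREVIEW" appears in the lower-right corner.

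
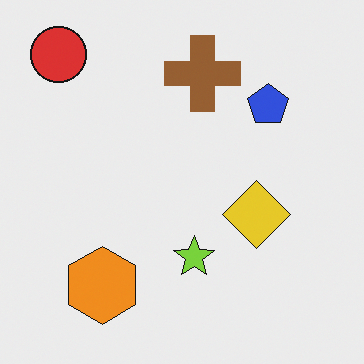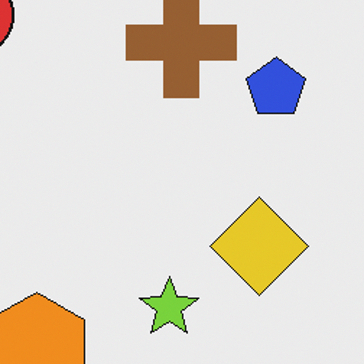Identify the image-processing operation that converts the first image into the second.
The image was cropped to a modestly smaller region and rescaled.

The visible shapes are larger and the field of view is narrower; shapes near the original edges may be partly or wholly outside the frame — a crop-and-rescale.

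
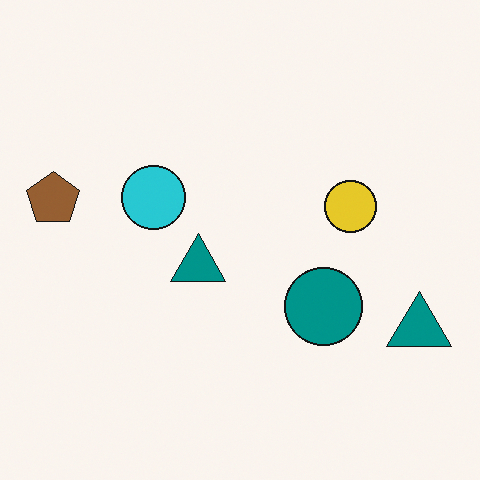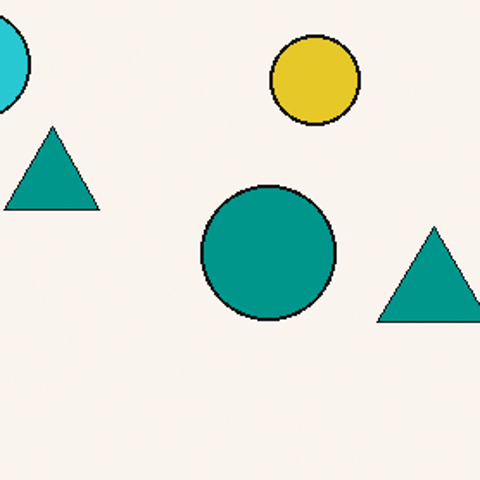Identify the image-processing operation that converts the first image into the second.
The transformation is: cropped to a noticeably smaller region and rescaled.

The visible shapes are larger and the field of view is narrower; shapes near the original edges may be partly or wholly outside the frame — a crop-and-rescale.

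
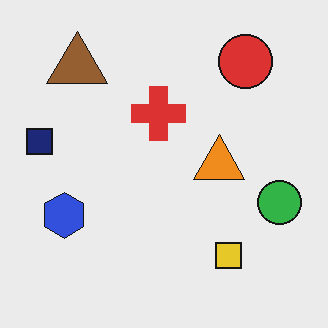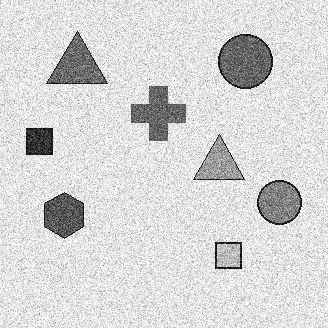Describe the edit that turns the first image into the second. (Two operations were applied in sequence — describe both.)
The image was degraded with strong gaussian noise, then converted to grayscale.

Random speckle covers the whole image, including the flat background. All color is removed — every shape is now a shade of grey.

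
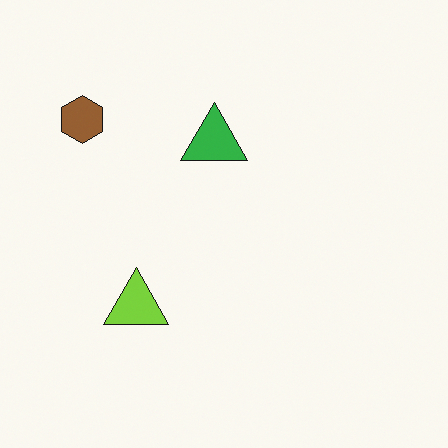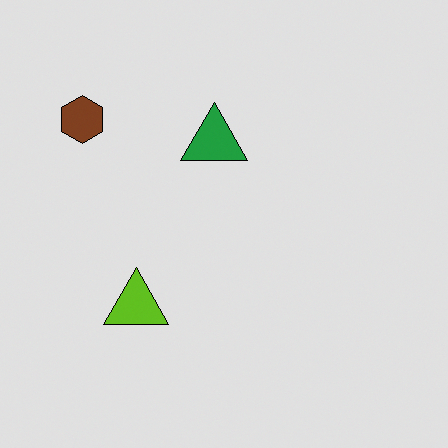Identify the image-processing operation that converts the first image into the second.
This is the original image posterized to a reduced palette.

Each flat color has snapped to a coarser quantized level — most visibly, the near-white background has dropped to a flat grey.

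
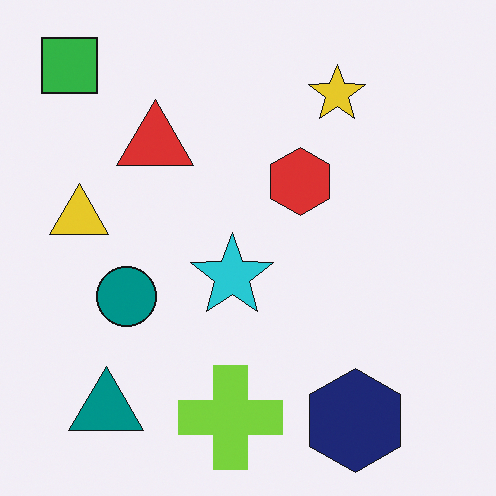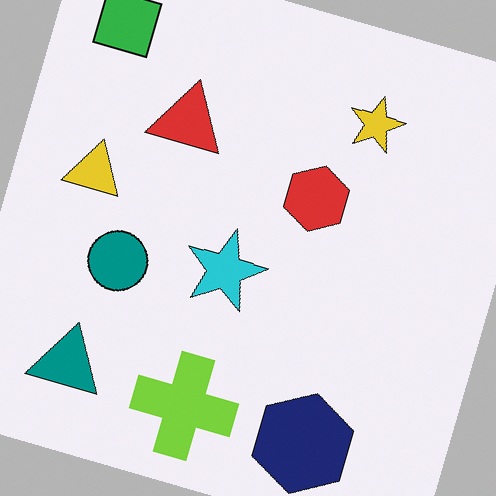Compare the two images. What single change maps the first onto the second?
This is the original image rotated clockwise by a moderate amount.

Every shape is tilted by the same angle and the image corners show triangular fill wedges — a whole-image rotation by a non-right angle.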